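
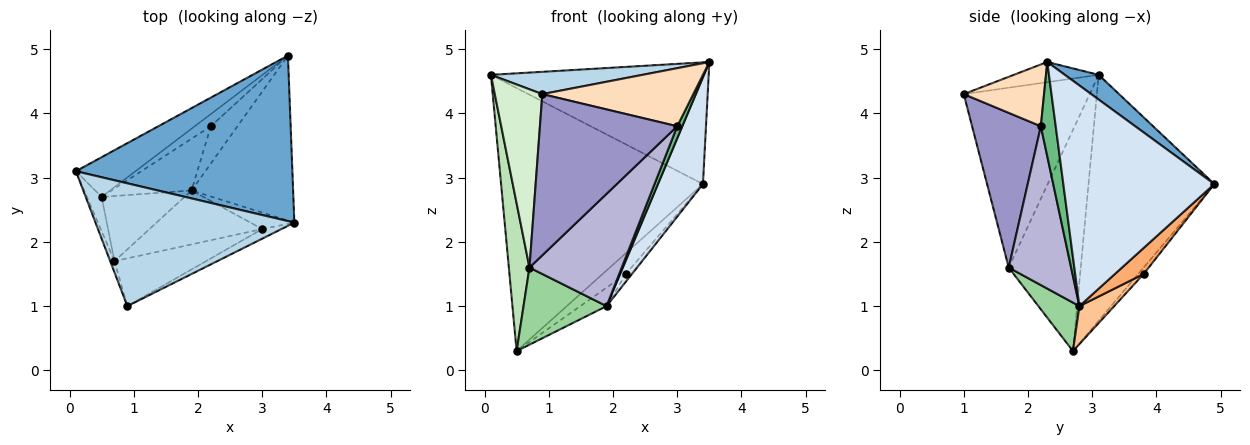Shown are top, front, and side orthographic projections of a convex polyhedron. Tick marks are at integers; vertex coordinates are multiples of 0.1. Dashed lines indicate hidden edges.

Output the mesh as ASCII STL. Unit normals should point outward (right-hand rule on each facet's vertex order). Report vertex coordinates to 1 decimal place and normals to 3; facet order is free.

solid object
 facet normal 0.092 0.590 0.802
  outer loop
   vertex 3.4 4.9 2.9
   vertex 0.1 3.1 4.6
   vertex 3.5 2.3 4.8
  endloop
 endfacet
 facet normal -0.525 0.842 -0.127
  outer loop
   vertex 0.5 2.7 0.3
   vertex 0.1 3.1 4.6
   vertex 3.4 4.9 2.9
  endloop
 endfacet
 facet normal -0.099 -0.178 0.979
  outer loop
   vertex 0.9 1.0 4.3
   vertex 3.5 2.3 4.8
   vertex 0.1 3.1 4.6
  endloop
 endfacet
 facet normal 0.877 -0.261 -0.404
  outer loop
   vertex 1.9 2.8 1.0
   vertex 3.4 4.9 2.9
   vertex 3.5 2.3 4.8
  endloop
 endfacet
 facet normal -0.198 0.846 -0.495
  outer loop
   vertex 2.2 3.8 1.5
   vertex 0.5 2.7 0.3
   vertex 3.4 4.9 2.9
  endloop
 endfacet
 facet normal 0.691 0.146 -0.708
  outer loop
   vertex 2.2 3.8 1.5
   vertex 3.4 4.9 2.9
   vertex 1.9 2.8 1.0
  endloop
 endfacet
 facet normal 0.408 0.307 -0.860
  outer loop
   vertex 2.2 3.8 1.5
   vertex 1.9 2.8 1.0
   vertex 0.5 2.7 0.3
  endloop
 endfacet
 facet normal 0.465 -0.874 -0.145
  outer loop
   vertex 3.0 2.2 3.8
   vertex 3.5 2.3 4.8
   vertex 0.9 1.0 4.3
  endloop
 endfacet
 facet normal 0.866 -0.295 -0.403
  outer loop
   vertex 3.0 2.2 3.8
   vertex 1.9 2.8 1.0
   vertex 3.5 2.3 4.8
  endloop
 endfacet
 facet normal 0.353 -0.715 -0.604
  outer loop
   vertex 0.7 1.7 1.6
   vertex 0.5 2.7 0.3
   vertex 1.9 2.8 1.0
  endloop
 endfacet
 facet normal -0.959 -0.275 -0.064
  outer loop
   vertex 0.7 1.7 1.6
   vertex 0.1 3.1 4.6
   vertex 0.5 2.7 0.3
  endloop
 endfacet
 facet normal -0.935 -0.353 -0.022
  outer loop
   vertex 0.7 1.7 1.6
   vertex 0.9 1.0 4.3
   vertex 0.1 3.1 4.6
  endloop
 endfacet
 facet normal 0.433 -0.864 -0.256
  outer loop
   vertex 0.7 1.7 1.6
   vertex 3.0 2.2 3.8
   vertex 0.9 1.0 4.3
  endloop
 endfacet
 facet normal 0.521 -0.770 -0.369
  outer loop
   vertex 0.7 1.7 1.6
   vertex 1.9 2.8 1.0
   vertex 3.0 2.2 3.8
  endloop
 endfacet
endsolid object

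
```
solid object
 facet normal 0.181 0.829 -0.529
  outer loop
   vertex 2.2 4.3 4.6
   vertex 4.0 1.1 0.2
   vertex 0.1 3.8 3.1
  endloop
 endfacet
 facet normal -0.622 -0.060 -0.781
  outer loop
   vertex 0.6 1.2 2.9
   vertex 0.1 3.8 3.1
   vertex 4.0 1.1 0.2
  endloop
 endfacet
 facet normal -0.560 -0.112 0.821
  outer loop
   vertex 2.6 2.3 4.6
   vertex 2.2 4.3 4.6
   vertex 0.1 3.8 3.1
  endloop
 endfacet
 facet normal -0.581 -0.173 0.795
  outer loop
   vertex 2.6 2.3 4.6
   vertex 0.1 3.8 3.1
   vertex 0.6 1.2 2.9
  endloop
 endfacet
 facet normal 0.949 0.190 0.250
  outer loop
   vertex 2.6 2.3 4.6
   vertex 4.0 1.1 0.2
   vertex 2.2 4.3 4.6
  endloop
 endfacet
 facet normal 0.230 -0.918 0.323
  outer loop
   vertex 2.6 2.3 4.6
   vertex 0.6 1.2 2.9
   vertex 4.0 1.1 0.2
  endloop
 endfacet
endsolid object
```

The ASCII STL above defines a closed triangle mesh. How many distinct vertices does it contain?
5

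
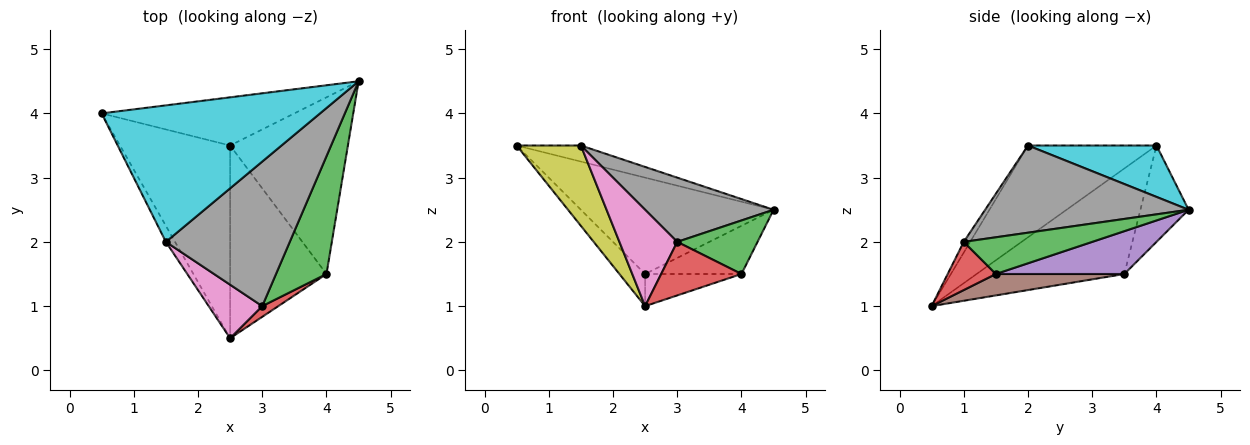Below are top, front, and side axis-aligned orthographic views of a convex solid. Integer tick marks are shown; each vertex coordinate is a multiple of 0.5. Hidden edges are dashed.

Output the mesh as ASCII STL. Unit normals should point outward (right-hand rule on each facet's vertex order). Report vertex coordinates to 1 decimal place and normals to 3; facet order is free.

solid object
 facet normal -0.218 0.873 -0.436
  outer loop
   vertex 2.5 3.5 1.5
   vertex 0.5 4.0 3.5
   vertex 4.5 4.5 2.5
  endloop
 endfacet
 facet normal -0.687 0.119 -0.717
  outer loop
   vertex 2.5 3.5 1.5
   vertex 2.5 0.5 1.0
   vertex 0.5 4.0 3.5
  endloop
 endfacet
 facet normal 0.552 -0.345 0.759
  outer loop
   vertex 4.0 1.5 1.5
   vertex 4.5 4.5 2.5
   vertex 3.0 1.0 2.0
  endloop
 endfacet
 facet normal 0.507 -0.845 0.169
  outer loop
   vertex 4.0 1.5 1.5
   vertex 3.0 1.0 2.0
   vertex 2.5 0.5 1.0
  endloop
 endfacet
 facet normal 0.331 0.248 -0.910
  outer loop
   vertex 4.0 1.5 1.5
   vertex 2.5 3.5 1.5
   vertex 4.5 4.5 2.5
  endloop
 endfacet
 facet normal 0.214 0.161 -0.964
  outer loop
   vertex 4.0 1.5 1.5
   vertex 2.5 0.5 1.0
   vertex 2.5 3.5 1.5
  endloop
 endfacet
 facet normal -0.097 -0.870 0.483
  outer loop
   vertex 1.5 2.0 3.5
   vertex 2.5 0.5 1.0
   vertex 3.0 1.0 2.0
  endloop
 endfacet
 facet normal 0.541 -0.342 0.769
  outer loop
   vertex 1.5 2.0 3.5
   vertex 3.0 1.0 2.0
   vertex 4.5 4.5 2.5
  endloop
 endfacet
 facet normal -0.891 -0.445 -0.089
  outer loop
   vertex 1.5 2.0 3.5
   vertex 0.5 4.0 3.5
   vertex 2.5 0.5 1.0
  endloop
 endfacet
 facet normal 0.228 0.114 0.967
  outer loop
   vertex 1.5 2.0 3.5
   vertex 4.5 4.5 2.5
   vertex 0.5 4.0 3.5
  endloop
 endfacet
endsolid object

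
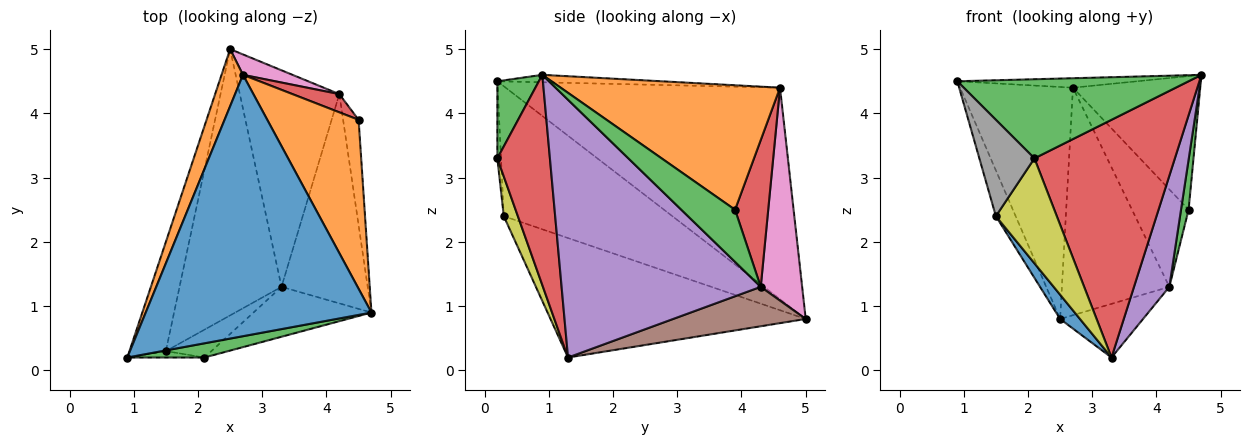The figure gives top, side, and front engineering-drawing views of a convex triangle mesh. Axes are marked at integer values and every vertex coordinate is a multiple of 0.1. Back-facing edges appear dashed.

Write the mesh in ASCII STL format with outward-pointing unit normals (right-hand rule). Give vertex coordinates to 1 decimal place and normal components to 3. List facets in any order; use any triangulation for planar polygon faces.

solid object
 facet normal -0.033 0.036 0.999
  outer loop
   vertex 2.7 4.6 4.4
   vertex 0.9 0.2 4.5
   vertex 4.7 0.9 4.6
  endloop
 endfacet
 facet normal -0.921 0.379 0.093
  outer loop
   vertex 2.7 4.6 4.4
   vertex 2.5 5.0 0.8
   vertex 0.9 0.2 4.5
  endloop
 endfacet
 facet normal 0.174 -0.969 0.174
  outer loop
   vertex 2.1 0.2 3.3
   vertex 4.7 0.9 4.6
   vertex 0.9 0.2 4.5
  endloop
 endfacet
 facet normal 0.344 -0.919 -0.193
  outer loop
   vertex 2.1 0.2 3.3
   vertex 3.3 1.3 0.2
   vertex 4.7 0.9 4.6
  endloop
 endfacet
 facet normal 0.935 -0.166 -0.313
  outer loop
   vertex 4.2 4.3 1.3
   vertex 4.7 0.9 4.6
   vertex 3.3 1.3 0.2
  endloop
 endfacet
 facet normal 0.359 0.225 -0.906
  outer loop
   vertex 4.2 4.3 1.3
   vertex 3.3 1.3 0.2
   vertex 2.5 5.0 0.8
  endloop
 endfacet
 facet normal 0.358 0.930 0.083
  outer loop
   vertex 4.2 4.3 1.3
   vertex 2.5 5.0 0.8
   vertex 2.7 4.6 4.4
  endloop
 endfacet
 facet normal -0.066 -0.996 -0.066
  outer loop
   vertex 1.5 0.3 2.4
   vertex 2.1 0.2 3.3
   vertex 0.9 0.2 4.5
  endloop
 endfacet
 facet normal 0.218 -0.943 -0.250
  outer loop
   vertex 1.5 0.3 2.4
   vertex 3.3 1.3 0.2
   vertex 2.1 0.2 3.3
  endloop
 endfacet
 facet normal -0.957 0.112 -0.268
  outer loop
   vertex 1.5 0.3 2.4
   vertex 0.9 0.2 4.5
   vertex 2.5 5.0 0.8
  endloop
 endfacet
 facet normal -0.759 -0.059 -0.648
  outer loop
   vertex 1.5 0.3 2.4
   vertex 2.5 5.0 0.8
   vertex 3.3 1.3 0.2
  endloop
 endfacet
 facet normal 0.730 0.424 0.536
  outer loop
   vertex 4.5 3.9 2.5
   vertex 2.7 4.6 4.4
   vertex 4.7 0.9 4.6
  endloop
 endfacet
 facet normal 0.950 -0.134 -0.282
  outer loop
   vertex 4.5 3.9 2.5
   vertex 4.7 0.9 4.6
   vertex 4.2 4.3 1.3
  endloop
 endfacet
 facet normal 0.499 0.852 0.159
  outer loop
   vertex 4.5 3.9 2.5
   vertex 4.2 4.3 1.3
   vertex 2.7 4.6 4.4
  endloop
 endfacet
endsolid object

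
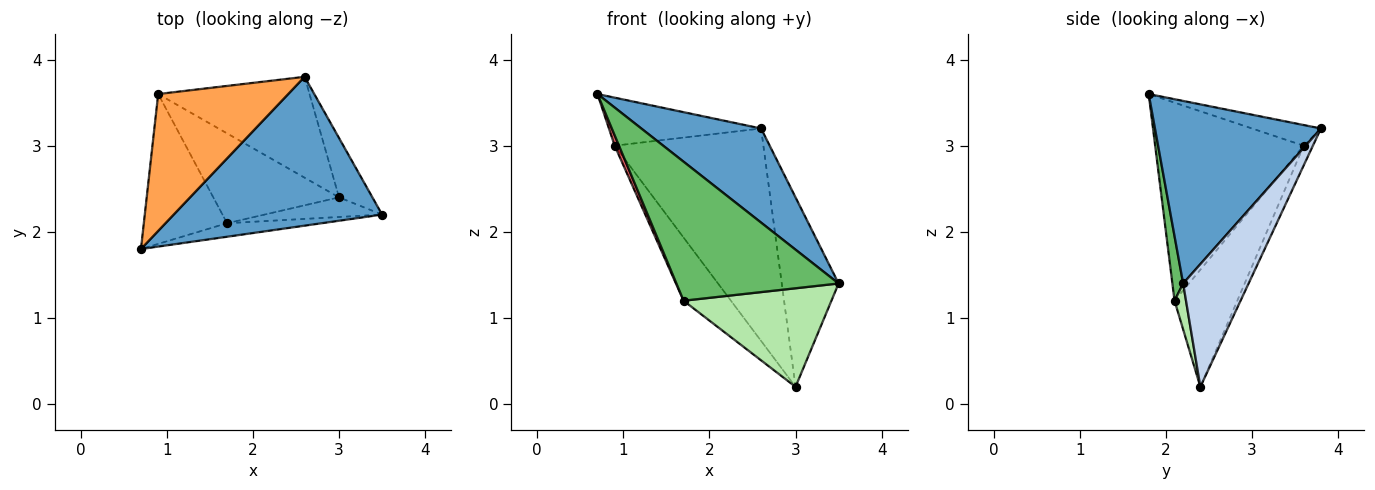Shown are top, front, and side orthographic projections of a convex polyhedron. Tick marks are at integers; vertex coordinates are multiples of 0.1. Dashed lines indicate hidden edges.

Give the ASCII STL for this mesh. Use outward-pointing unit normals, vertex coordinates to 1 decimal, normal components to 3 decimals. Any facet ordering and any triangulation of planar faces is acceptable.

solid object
 facet normal 0.595 -0.429 0.679
  outer loop
   vertex 2.6 3.8 3.2
   vertex 0.7 1.8 3.6
   vertex 3.5 2.2 1.4
  endloop
 endfacet
 facet normal 0.740 0.642 -0.201
  outer loop
   vertex 3.0 2.4 0.2
   vertex 2.6 3.8 3.2
   vertex 3.5 2.2 1.4
  endloop
 endfacet
 facet normal -0.148 0.328 0.933
  outer loop
   vertex 0.9 3.6 3.0
   vertex 0.7 1.8 3.6
   vertex 2.6 3.8 3.2
  endloop
 endfacet
 facet normal -0.056 0.902 -0.428
  outer loop
   vertex 0.9 3.6 3.0
   vertex 2.6 3.8 3.2
   vertex 3.0 2.4 0.2
  endloop
 endfacet
 facet normal 0.066 -0.993 -0.097
  outer loop
   vertex 1.7 2.1 1.2
   vertex 3.5 2.2 1.4
   vertex 0.7 1.8 3.6
  endloop
 endfacet
 facet normal 0.076 -0.978 -0.195
  outer loop
   vertex 1.7 2.1 1.2
   vertex 3.0 2.4 0.2
   vertex 3.5 2.2 1.4
  endloop
 endfacet
 facet normal -0.922 -0.027 -0.387
  outer loop
   vertex 1.7 2.1 1.2
   vertex 0.7 1.8 3.6
   vertex 0.9 3.6 3.0
  endloop
 endfacet
 facet normal -0.606 0.458 -0.651
  outer loop
   vertex 1.7 2.1 1.2
   vertex 0.9 3.6 3.0
   vertex 3.0 2.4 0.2
  endloop
 endfacet
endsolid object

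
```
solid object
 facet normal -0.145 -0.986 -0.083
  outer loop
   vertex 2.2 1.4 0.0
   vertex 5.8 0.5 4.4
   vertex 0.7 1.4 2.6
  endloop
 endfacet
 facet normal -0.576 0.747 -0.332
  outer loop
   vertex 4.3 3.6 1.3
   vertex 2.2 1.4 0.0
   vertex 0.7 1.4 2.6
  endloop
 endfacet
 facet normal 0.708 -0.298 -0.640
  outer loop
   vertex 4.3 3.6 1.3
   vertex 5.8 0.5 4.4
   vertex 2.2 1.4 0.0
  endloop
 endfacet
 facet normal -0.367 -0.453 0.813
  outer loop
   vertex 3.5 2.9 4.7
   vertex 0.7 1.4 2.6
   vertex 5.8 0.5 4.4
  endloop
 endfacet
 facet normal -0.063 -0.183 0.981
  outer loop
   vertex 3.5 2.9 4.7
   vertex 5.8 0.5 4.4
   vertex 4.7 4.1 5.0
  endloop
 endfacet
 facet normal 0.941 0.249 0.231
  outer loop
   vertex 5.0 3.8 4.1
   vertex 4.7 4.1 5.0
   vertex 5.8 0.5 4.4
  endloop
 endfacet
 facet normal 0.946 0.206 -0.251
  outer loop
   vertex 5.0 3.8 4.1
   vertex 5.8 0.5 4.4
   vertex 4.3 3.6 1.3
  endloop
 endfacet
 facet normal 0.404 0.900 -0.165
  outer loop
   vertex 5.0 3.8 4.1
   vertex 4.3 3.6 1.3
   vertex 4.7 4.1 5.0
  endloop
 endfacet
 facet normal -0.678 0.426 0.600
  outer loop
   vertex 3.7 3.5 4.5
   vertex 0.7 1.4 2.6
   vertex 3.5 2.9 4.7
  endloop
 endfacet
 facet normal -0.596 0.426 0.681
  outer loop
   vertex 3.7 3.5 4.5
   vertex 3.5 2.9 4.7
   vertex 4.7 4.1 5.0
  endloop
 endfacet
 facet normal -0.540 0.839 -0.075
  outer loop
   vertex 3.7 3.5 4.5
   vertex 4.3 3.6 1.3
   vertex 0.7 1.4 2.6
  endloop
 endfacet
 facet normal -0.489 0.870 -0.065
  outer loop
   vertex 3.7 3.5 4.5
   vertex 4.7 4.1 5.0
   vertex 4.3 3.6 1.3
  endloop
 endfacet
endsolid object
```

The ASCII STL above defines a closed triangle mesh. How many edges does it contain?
18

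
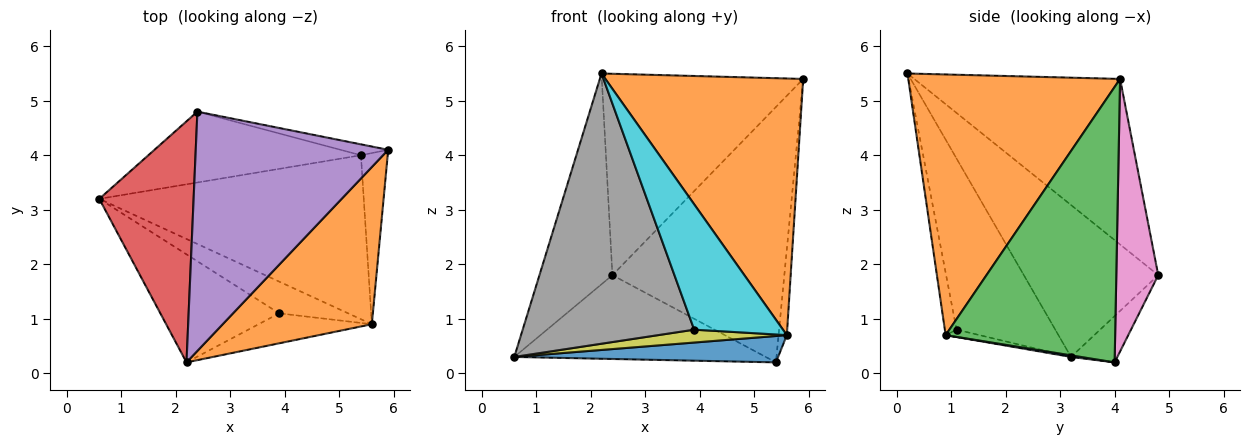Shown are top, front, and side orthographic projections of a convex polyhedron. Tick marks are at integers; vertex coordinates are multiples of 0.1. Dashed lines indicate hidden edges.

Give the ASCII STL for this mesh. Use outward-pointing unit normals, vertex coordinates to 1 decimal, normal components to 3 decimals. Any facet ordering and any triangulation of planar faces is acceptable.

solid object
 facet normal 0.006 -0.159 -0.987
  outer loop
   vertex 5.6 0.9 0.7
   vertex 0.6 3.2 0.3
   vertex 5.4 4.0 0.2
  endloop
 endfacet
 facet normal 0.674 -0.630 0.386
  outer loop
   vertex 5.6 0.9 0.7
   vertex 5.9 4.1 5.4
   vertex 2.2 0.2 5.5
  endloop
 endfacet
 facet normal 0.994 0.049 -0.097
  outer loop
   vertex 5.6 0.9 0.7
   vertex 5.4 4.0 0.2
   vertex 5.9 4.1 5.4
  endloop
 endfacet
 facet normal -0.771 0.419 0.479
  outer loop
   vertex 2.4 4.8 1.8
   vertex 0.6 3.2 0.3
   vertex 2.2 0.2 5.5
  endloop
 endfacet
 facet normal -0.550 0.538 0.639
  outer loop
   vertex 2.4 4.8 1.8
   vertex 2.2 0.2 5.5
   vertex 5.9 4.1 5.4
  endloop
 endfacet
 facet normal -0.139 0.756 -0.639
  outer loop
   vertex 2.4 4.8 1.8
   vertex 5.4 4.0 0.2
   vertex 0.6 3.2 0.3
  endloop
 endfacet
 facet normal 0.237 0.971 -0.041
  outer loop
   vertex 2.4 4.8 1.8
   vertex 5.9 4.1 5.4
   vertex 5.4 4.0 0.2
  endloop
 endfacet
 facet normal -0.471 -0.819 -0.327
  outer loop
   vertex 3.9 1.1 0.8
   vertex 2.2 0.2 5.5
   vertex 0.6 3.2 0.3
  endloop
 endfacet
 facet normal -0.098 -0.374 -0.922
  outer loop
   vertex 3.9 1.1 0.8
   vertex 0.6 3.2 0.3
   vertex 5.6 0.9 0.7
  endloop
 endfacet
 facet normal -0.127 -0.965 -0.231
  outer loop
   vertex 3.9 1.1 0.8
   vertex 5.6 0.9 0.7
   vertex 2.2 0.2 5.5
  endloop
 endfacet
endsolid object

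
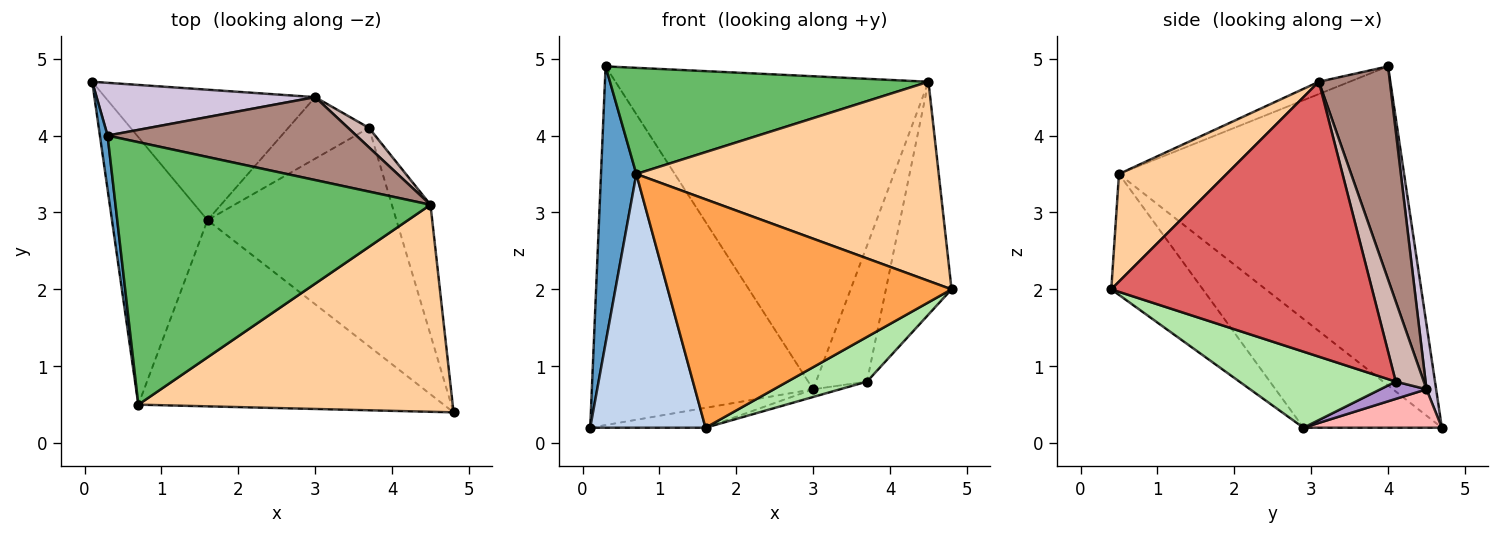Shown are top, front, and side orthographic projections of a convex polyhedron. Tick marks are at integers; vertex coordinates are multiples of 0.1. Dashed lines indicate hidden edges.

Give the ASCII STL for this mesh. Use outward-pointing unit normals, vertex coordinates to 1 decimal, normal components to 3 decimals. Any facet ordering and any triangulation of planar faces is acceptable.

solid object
 facet normal -0.992 -0.123 0.024
  outer loop
   vertex 0.7 0.5 3.5
   vertex 0.3 4.0 4.9
   vertex 0.1 4.7 0.2
  endloop
 endfacet
 facet normal -0.637 -0.531 -0.560
  outer loop
   vertex 0.7 0.5 3.5
   vertex 0.1 4.7 0.2
   vertex 1.6 2.9 0.2
  endloop
 endfacet
 facet normal -0.243 -0.752 -0.613
  outer loop
   vertex 0.7 0.5 3.5
   vertex 1.6 2.9 0.2
   vertex 4.8 0.4 2.0
  endloop
 endfacet
 facet normal 0.240 -0.673 0.700
  outer loop
   vertex 0.7 0.5 3.5
   vertex 4.8 0.4 2.0
   vertex 4.5 3.1 4.7
  endloop
 endfacet
 facet normal -0.036 -0.375 0.926
  outer loop
   vertex 0.7 0.5 3.5
   vertex 4.5 3.1 4.7
   vertex 0.3 4.0 4.9
  endloop
 endfacet
 facet normal 0.367 -0.186 -0.911
  outer loop
   vertex 3.7 4.1 0.8
   vertex 4.8 0.4 2.0
   vertex 1.6 2.9 0.2
  endloop
 endfacet
 facet normal 0.961 0.242 -0.135
  outer loop
   vertex 3.7 4.1 0.8
   vertex 4.5 3.1 4.7
   vertex 4.8 0.4 2.0
  endloop
 endfacet
 facet normal 0.178 0.148 -0.973
  outer loop
   vertex 3.0 4.5 0.7
   vertex 1.6 2.9 0.2
   vertex 0.1 4.7 0.2
  endloop
 endfacet
 facet normal 0.208 0.121 -0.971
  outer loop
   vertex 3.0 4.5 0.7
   vertex 3.7 4.1 0.8
   vertex 1.6 2.9 0.2
  endloop
 endfacet
 facet normal 0.043 0.988 0.145
  outer loop
   vertex 3.0 4.5 0.7
   vertex 0.1 4.7 0.2
   vertex 0.3 4.0 4.9
  endloop
 endfacet
 facet normal 0.214 0.944 0.250
  outer loop
   vertex 3.0 4.5 0.7
   vertex 0.3 4.0 4.9
   vertex 4.5 3.1 4.7
  endloop
 endfacet
 facet normal 0.479 0.869 0.125
  outer loop
   vertex 3.0 4.5 0.7
   vertex 4.5 3.1 4.7
   vertex 3.7 4.1 0.8
  endloop
 endfacet
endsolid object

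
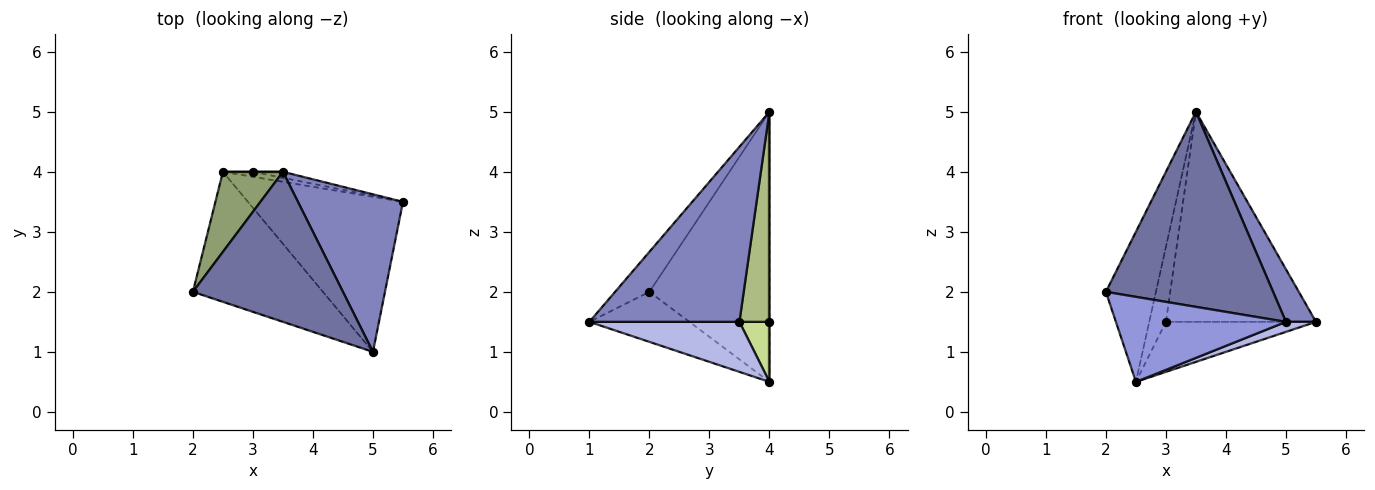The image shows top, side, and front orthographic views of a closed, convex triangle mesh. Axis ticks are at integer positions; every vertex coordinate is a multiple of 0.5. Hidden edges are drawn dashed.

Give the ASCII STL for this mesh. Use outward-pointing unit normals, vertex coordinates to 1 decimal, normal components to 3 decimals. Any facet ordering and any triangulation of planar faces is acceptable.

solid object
 facet normal -0.160 -0.782 0.602
  outer loop
   vertex 3.5 4.0 5.0
   vertex 2.0 2.0 2.0
   vertex 5.0 1.0 1.5
  endloop
 endfacet
 facet normal 0.845 -0.169 0.507
  outer loop
   vertex 3.5 4.0 5.0
   vertex 5.0 1.0 1.5
   vertex 5.5 3.5 1.5
  endloop
 endfacet
 facet normal -0.306 -0.521 -0.797
  outer loop
   vertex 2.5 4.0 0.5
   vertex 5.0 1.0 1.5
   vertex 2.0 2.0 2.0
  endloop
 endfacet
 facet normal 0.306 -0.061 -0.950
  outer loop
   vertex 2.5 4.0 0.5
   vertex 5.5 3.5 1.5
   vertex 5.0 1.0 1.5
  endloop
 endfacet
 facet normal -0.904 0.377 0.201
  outer loop
   vertex 2.5 4.0 0.5
   vertex 2.0 2.0 2.0
   vertex 3.5 4.0 5.0
  endloop
 endfacet
 facet normal 0.196 0.980 -0.028
  outer loop
   vertex 3.0 4.0 1.5
   vertex 3.5 4.0 5.0
   vertex 5.5 3.5 1.5
  endloop
 endfacet
 facet normal 0.195 0.976 -0.098
  outer loop
   vertex 3.0 4.0 1.5
   vertex 5.5 3.5 1.5
   vertex 2.5 4.0 0.5
  endloop
 endfacet
 facet normal 0.000 1.000 0.000
  outer loop
   vertex 3.0 4.0 1.5
   vertex 2.5 4.0 0.5
   vertex 3.5 4.0 5.0
  endloop
 endfacet
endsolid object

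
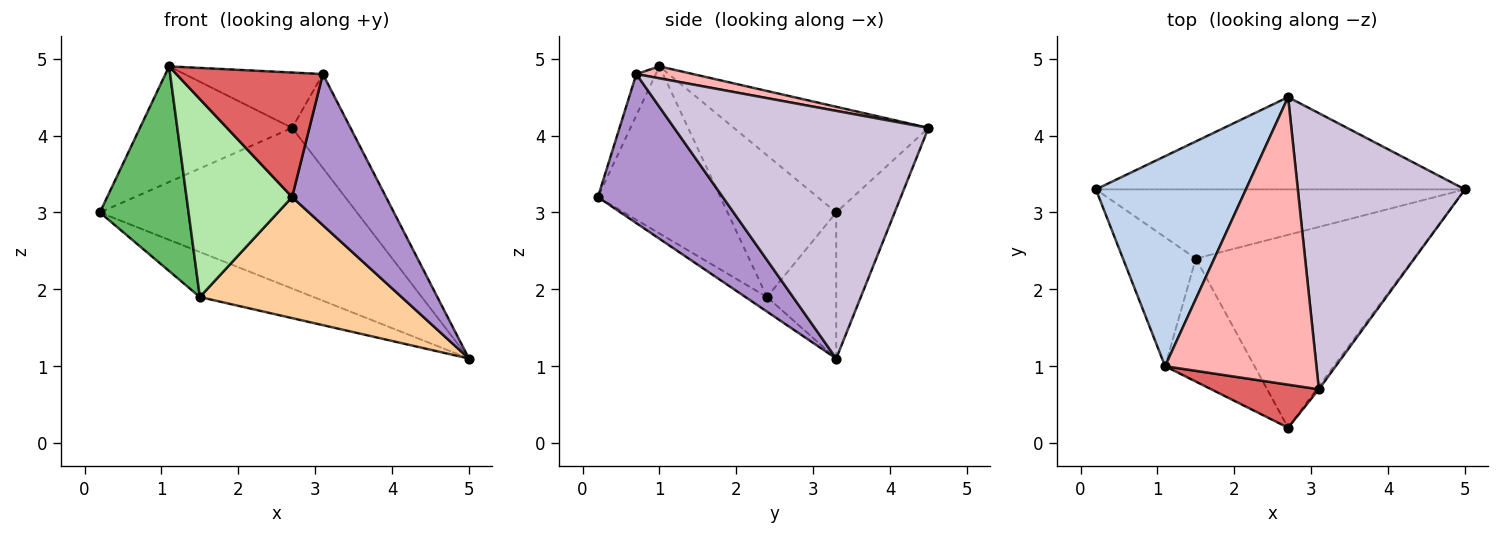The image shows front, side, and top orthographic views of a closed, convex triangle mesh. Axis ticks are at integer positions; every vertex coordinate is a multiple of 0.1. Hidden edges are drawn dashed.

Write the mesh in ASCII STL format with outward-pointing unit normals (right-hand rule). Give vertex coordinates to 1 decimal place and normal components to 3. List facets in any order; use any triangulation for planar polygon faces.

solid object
 facet normal -0.193 0.851 -0.489
  outer loop
   vertex 2.7 4.5 4.1
   vertex 5.0 3.3 1.1
   vertex 0.2 3.3 3.0
  endloop
 endfacet
 facet normal -0.525 0.410 0.746
  outer loop
   vertex 1.1 1.0 4.9
   vertex 2.7 4.5 4.1
   vertex 0.2 3.3 3.0
  endloop
 endfacet
 facet normal -0.315 0.518 -0.796
  outer loop
   vertex 1.5 2.4 1.9
   vertex 0.2 3.3 3.0
   vertex 5.0 3.3 1.1
  endloop
 endfacet
 facet normal -0.057 -0.531 -0.846
  outer loop
   vertex 1.5 2.4 1.9
   vertex 5.0 3.3 1.1
   vertex 2.7 0.2 3.2
  endloop
 endfacet
 facet normal -0.720 -0.587 -0.370
  outer loop
   vertex 1.5 2.4 1.9
   vertex 1.1 1.0 4.9
   vertex 0.2 3.3 3.0
  endloop
 endfacet
 facet normal -0.702 -0.605 -0.376
  outer loop
   vertex 1.5 2.4 1.9
   vertex 2.7 0.2 3.2
   vertex 1.1 1.0 4.9
  endloop
 endfacet
 facet normal -0.124 -0.938 0.324
  outer loop
   vertex 3.1 0.7 4.8
   vertex 1.1 1.0 4.9
   vertex 2.7 0.2 3.2
  endloop
 endfacet
 facet normal 0.077 0.188 0.979
  outer loop
   vertex 3.1 0.7 4.8
   vertex 2.7 4.5 4.1
   vertex 1.1 1.0 4.9
  endloop
 endfacet
 facet normal 0.799 -0.601 -0.012
  outer loop
   vertex 3.1 0.7 4.8
   vertex 2.7 0.2 3.2
   vertex 5.0 3.3 1.1
  endloop
 endfacet
 facet normal 0.814 0.187 0.550
  outer loop
   vertex 3.1 0.7 4.8
   vertex 5.0 3.3 1.1
   vertex 2.7 4.5 4.1
  endloop
 endfacet
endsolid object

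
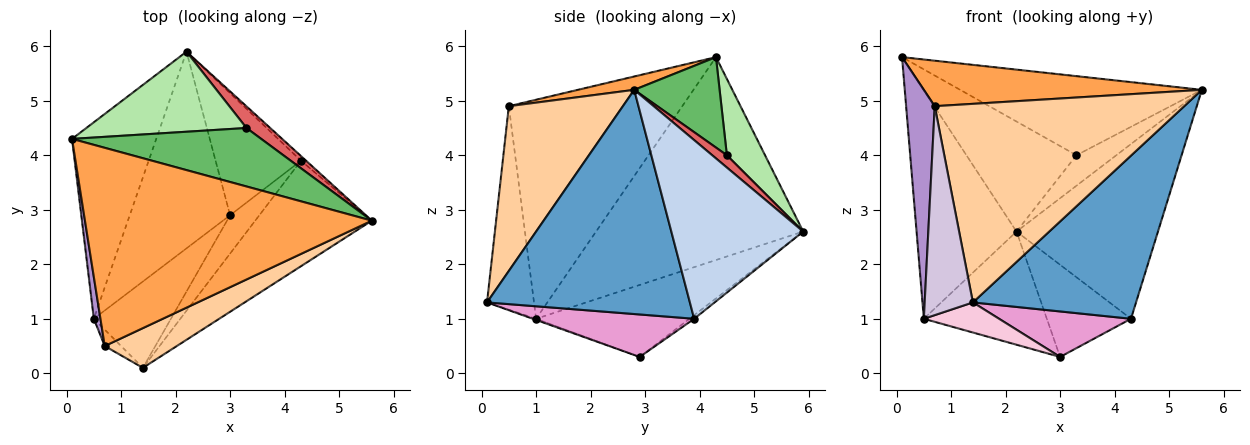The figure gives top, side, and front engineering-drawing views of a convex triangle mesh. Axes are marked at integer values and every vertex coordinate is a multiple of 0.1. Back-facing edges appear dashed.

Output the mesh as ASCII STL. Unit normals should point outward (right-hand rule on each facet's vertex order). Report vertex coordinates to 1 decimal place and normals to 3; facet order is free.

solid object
 facet normal 0.722 -0.581 -0.376
  outer loop
   vertex 4.3 3.9 1.0
   vertex 5.6 2.8 5.2
   vertex 1.4 0.1 1.3
  endloop
 endfacet
 facet normal 0.682 0.731 -0.019
  outer loop
   vertex 4.3 3.9 1.0
   vertex 2.2 5.9 2.6
   vertex 5.6 2.8 5.2
  endloop
 endfacet
 facet normal 0.045 -0.223 0.974
  outer loop
   vertex 0.7 0.5 4.9
   vertex 5.6 2.8 5.2
   vertex 0.1 4.3 5.8
  endloop
 endfacet
 facet normal 0.409 -0.895 0.179
  outer loop
   vertex 0.7 0.5 4.9
   vertex 1.4 0.1 1.3
   vertex 5.6 2.8 5.2
  endloop
 endfacet
 facet normal 0.273 0.773 0.572
  outer loop
   vertex 3.3 4.5 4.0
   vertex 0.1 4.3 5.8
   vertex 5.6 2.8 5.2
  endloop
 endfacet
 facet normal 0.270 0.779 0.566
  outer loop
   vertex 3.3 4.5 4.0
   vertex 2.2 5.9 2.6
   vertex 0.1 4.3 5.8
  endloop
 endfacet
 facet normal 0.288 0.781 0.555
  outer loop
   vertex 3.3 4.5 4.0
   vertex 5.6 2.8 5.2
   vertex 2.2 5.9 2.6
  endloop
 endfacet
 facet normal -0.844 0.407 -0.350
  outer loop
   vertex 0.5 1.0 1.0
   vertex 0.1 4.3 5.8
   vertex 2.2 5.9 2.6
  endloop
 endfacet
 facet normal -0.986 -0.163 0.030
  outer loop
   vertex 0.5 1.0 1.0
   vertex 0.7 0.5 4.9
   vertex 0.1 4.3 5.8
  endloop
 endfacet
 facet normal -0.697 -0.715 -0.056
  outer loop
   vertex 0.5 1.0 1.0
   vertex 1.4 0.1 1.3
   vertex 0.7 0.5 4.9
  endloop
 endfacet
 facet normal -0.034 0.602 -0.797
  outer loop
   vertex 3.0 2.9 0.3
   vertex 2.2 5.9 2.6
   vertex 4.3 3.9 1.0
  endloop
 endfacet
 facet normal -0.528 0.424 -0.736
  outer loop
   vertex 3.0 2.9 0.3
   vertex 0.5 1.0 1.0
   vertex 2.2 5.9 2.6
  endloop
 endfacet
 facet normal 0.683 -0.558 -0.471
  outer loop
   vertex 3.0 2.9 0.3
   vertex 4.3 3.9 1.0
   vertex 1.4 0.1 1.3
  endloop
 endfacet
 facet normal -0.014 -0.329 -0.944
  outer loop
   vertex 3.0 2.9 0.3
   vertex 1.4 0.1 1.3
   vertex 0.5 1.0 1.0
  endloop
 endfacet
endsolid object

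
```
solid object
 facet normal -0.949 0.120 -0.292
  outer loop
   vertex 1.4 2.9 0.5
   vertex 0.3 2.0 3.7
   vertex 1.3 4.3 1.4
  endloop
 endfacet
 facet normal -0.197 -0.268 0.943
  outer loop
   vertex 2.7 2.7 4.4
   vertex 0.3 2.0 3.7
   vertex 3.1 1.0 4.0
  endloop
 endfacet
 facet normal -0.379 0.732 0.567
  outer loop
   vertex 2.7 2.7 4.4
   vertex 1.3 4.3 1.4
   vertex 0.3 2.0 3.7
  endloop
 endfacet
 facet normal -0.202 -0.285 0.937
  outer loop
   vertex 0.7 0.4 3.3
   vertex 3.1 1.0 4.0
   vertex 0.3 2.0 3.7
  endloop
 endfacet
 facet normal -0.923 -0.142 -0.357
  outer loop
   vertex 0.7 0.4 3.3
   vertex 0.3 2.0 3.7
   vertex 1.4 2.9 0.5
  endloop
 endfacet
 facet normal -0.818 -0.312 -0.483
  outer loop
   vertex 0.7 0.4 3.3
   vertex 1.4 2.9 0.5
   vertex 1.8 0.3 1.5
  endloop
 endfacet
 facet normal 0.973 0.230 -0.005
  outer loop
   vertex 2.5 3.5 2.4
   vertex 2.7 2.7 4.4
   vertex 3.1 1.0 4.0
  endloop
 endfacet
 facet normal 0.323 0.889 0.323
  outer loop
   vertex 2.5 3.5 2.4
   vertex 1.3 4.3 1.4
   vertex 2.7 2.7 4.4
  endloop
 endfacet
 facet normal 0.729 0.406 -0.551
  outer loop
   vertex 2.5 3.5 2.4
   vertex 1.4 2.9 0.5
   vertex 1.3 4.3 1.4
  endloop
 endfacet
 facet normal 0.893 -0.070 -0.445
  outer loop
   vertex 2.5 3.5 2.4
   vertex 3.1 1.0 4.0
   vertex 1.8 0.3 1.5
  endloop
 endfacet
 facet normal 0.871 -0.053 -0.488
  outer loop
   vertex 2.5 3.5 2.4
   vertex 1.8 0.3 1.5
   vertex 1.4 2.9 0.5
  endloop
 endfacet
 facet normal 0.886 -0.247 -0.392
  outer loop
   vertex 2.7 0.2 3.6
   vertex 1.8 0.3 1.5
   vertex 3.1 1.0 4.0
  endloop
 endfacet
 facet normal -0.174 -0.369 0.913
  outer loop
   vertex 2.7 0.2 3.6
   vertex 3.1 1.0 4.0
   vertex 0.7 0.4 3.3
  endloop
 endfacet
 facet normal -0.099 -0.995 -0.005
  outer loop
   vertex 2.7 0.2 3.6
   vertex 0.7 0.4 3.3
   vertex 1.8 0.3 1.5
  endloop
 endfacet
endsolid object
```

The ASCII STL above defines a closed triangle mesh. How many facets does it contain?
14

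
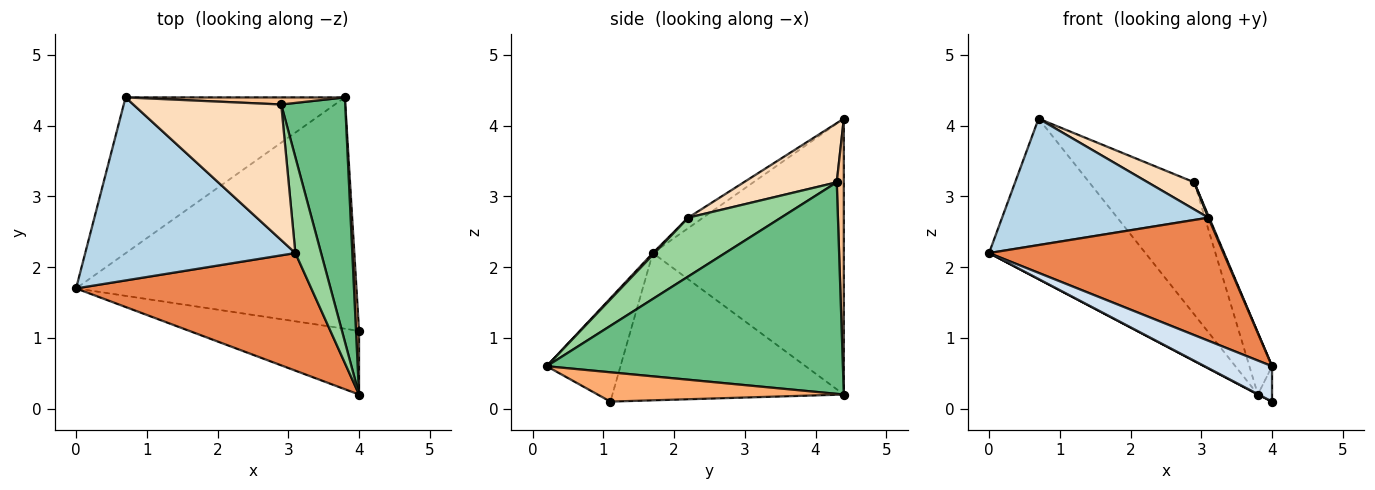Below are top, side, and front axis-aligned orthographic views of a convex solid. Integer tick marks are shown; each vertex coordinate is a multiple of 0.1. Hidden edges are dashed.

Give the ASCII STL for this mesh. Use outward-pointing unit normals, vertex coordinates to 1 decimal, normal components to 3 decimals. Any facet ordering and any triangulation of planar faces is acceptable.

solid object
 facet normal -0.465 -0.001 -0.885
  outer loop
   vertex 3.8 4.4 0.2
   vertex 4.0 1.1 0.1
   vertex 0.0 1.7 2.2
  endloop
 endfacet
 facet normal -0.659 0.540 -0.524
  outer loop
   vertex 0.7 4.4 4.1
   vertex 3.8 4.4 0.2
   vertex 0.0 1.7 2.2
  endloop
 endfacet
 facet normal -0.041 -0.568 0.822
  outer loop
   vertex 3.1 2.2 2.7
   vertex 0.7 4.4 4.1
   vertex 0.0 1.7 2.2
  endloop
 endfacet
 facet normal -0.470 -0.429 -0.772
  outer loop
   vertex 4.0 0.2 0.6
   vertex 0.0 1.7 2.2
   vertex 4.0 1.1 0.1
  endloop
 endfacet
 facet normal 0.005 -0.723 0.691
  outer loop
   vertex 4.0 0.2 0.6
   vertex 3.1 2.2 2.7
   vertex 0.0 1.7 2.2
  endloop
 endfacet
 facet normal 0.993 0.057 0.103
  outer loop
   vertex 4.0 0.2 0.6
   vertex 4.0 1.1 0.1
   vertex 3.8 4.4 0.2
  endloop
 endfacet
 facet normal 0.067 0.996 0.053
  outer loop
   vertex 2.9 4.3 3.2
   vertex 3.8 4.4 0.2
   vertex 0.7 4.4 4.1
  endloop
 endfacet
 facet normal 0.365 -0.183 0.913
  outer loop
   vertex 2.9 4.3 3.2
   vertex 0.7 4.4 4.1
   vertex 3.1 2.2 2.7
  endloop
 endfacet
 facet normal 0.955 0.073 0.289
  outer loop
   vertex 2.9 4.3 3.2
   vertex 4.0 0.2 0.6
   vertex 3.8 4.4 0.2
  endloop
 endfacet
 facet normal 0.916 -0.008 0.400
  outer loop
   vertex 2.9 4.3 3.2
   vertex 3.1 2.2 2.7
   vertex 4.0 0.2 0.6
  endloop
 endfacet
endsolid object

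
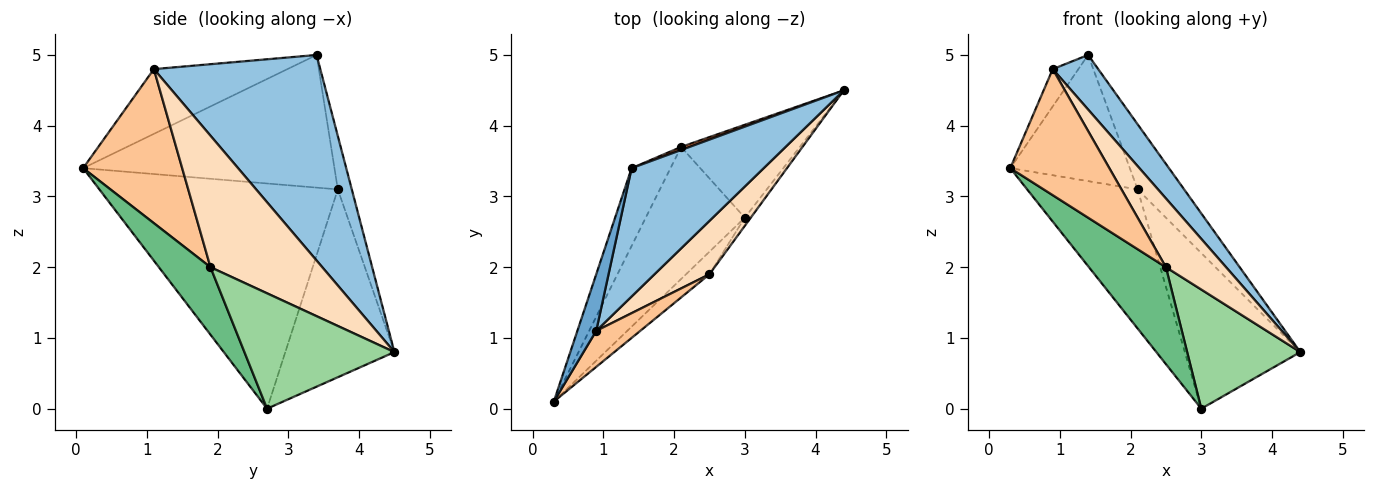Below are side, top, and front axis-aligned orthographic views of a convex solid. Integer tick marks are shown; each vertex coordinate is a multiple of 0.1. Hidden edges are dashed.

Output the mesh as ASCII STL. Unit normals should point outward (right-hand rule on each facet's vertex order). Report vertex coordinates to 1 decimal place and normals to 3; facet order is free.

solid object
 facet normal -0.944 0.181 0.275
  outer loop
   vertex 0.9 1.1 4.8
   vertex 1.4 3.4 5.0
   vertex 0.3 0.1 3.4
  endloop
 endfacet
 facet normal 0.820 -0.224 0.527
  outer loop
   vertex 0.9 1.1 4.8
   vertex 4.4 4.5 0.8
   vertex 1.4 3.4 5.0
  endloop
 endfacet
 facet normal -0.873 0.415 -0.256
  outer loop
   vertex 2.1 3.7 3.1
   vertex 0.3 0.1 3.4
   vertex 1.4 3.4 5.0
  endloop
 endfacet
 facet normal -0.843 0.390 -0.371
  outer loop
   vertex 2.1 3.7 3.1
   vertex 3.0 2.7 0.0
   vertex 0.3 0.1 3.4
  endloop
 endfacet
 facet normal -0.288 0.957 0.045
  outer loop
   vertex 2.1 3.7 3.1
   vertex 1.4 3.4 5.0
   vertex 4.4 4.5 0.8
  endloop
 endfacet
 facet normal -0.630 0.667 -0.398
  outer loop
   vertex 2.1 3.7 3.1
   vertex 4.4 4.5 0.8
   vertex 3.0 2.7 0.0
  endloop
 endfacet
 facet normal 0.693 -0.693 0.198
  outer loop
   vertex 2.5 1.9 2.0
   vertex 0.9 1.1 4.8
   vertex 0.3 0.1 3.4
  endloop
 endfacet
 facet normal 0.827 -0.445 0.345
  outer loop
   vertex 2.5 1.9 2.0
   vertex 4.4 4.5 0.8
   vertex 0.9 1.1 4.8
  endloop
 endfacet
 facet normal 0.547 -0.816 -0.190
  outer loop
   vertex 2.5 1.9 2.0
   vertex 0.3 0.1 3.4
   vertex 3.0 2.7 0.0
  endloop
 endfacet
 facet normal 0.798 -0.602 -0.041
  outer loop
   vertex 2.5 1.9 2.0
   vertex 3.0 2.7 0.0
   vertex 4.4 4.5 0.8
  endloop
 endfacet
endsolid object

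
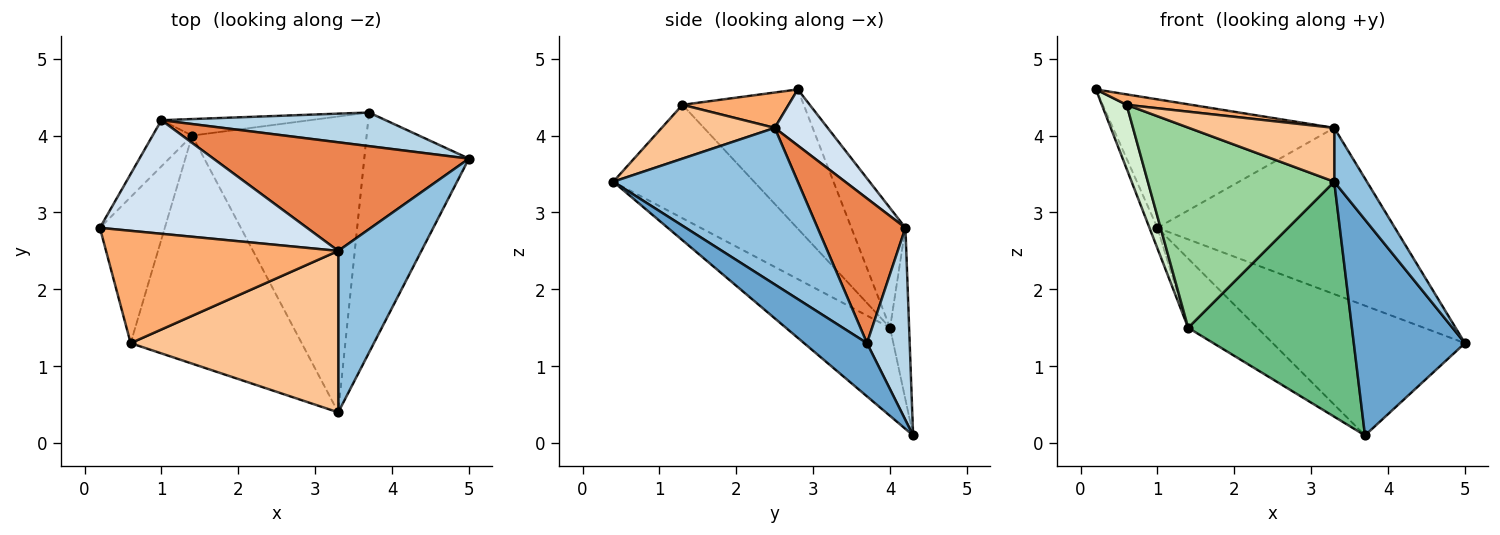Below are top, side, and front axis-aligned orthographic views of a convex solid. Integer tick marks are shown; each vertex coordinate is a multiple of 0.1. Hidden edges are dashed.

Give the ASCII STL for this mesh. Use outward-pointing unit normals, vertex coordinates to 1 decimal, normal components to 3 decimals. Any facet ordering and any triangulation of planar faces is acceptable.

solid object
 facet normal 0.354 -0.625 -0.696
  outer loop
   vertex 3.7 4.3 0.1
   vertex 5.0 3.7 1.3
   vertex 3.3 0.4 3.4
  endloop
 endfacet
 facet normal 0.873 -0.155 0.464
  outer loop
   vertex 3.3 2.5 4.1
   vertex 3.3 0.4 3.4
   vertex 5.0 3.7 1.3
  endloop
 endfacet
 facet normal 0.210 0.946 0.245
  outer loop
   vertex 1.0 4.2 2.8
   vertex 5.0 3.7 1.3
   vertex 3.7 4.3 0.1
  endloop
 endfacet
 facet normal 0.177 0.737 0.652
  outer loop
   vertex 1.0 4.2 2.8
   vertex 0.2 2.8 4.6
   vertex 3.3 2.5 4.1
  endloop
 endfacet
 facet normal 0.296 0.800 0.522
  outer loop
   vertex 1.0 4.2 2.8
   vertex 3.3 2.5 4.1
   vertex 5.0 3.7 1.3
  endloop
 endfacet
 facet normal 0.150 -0.091 0.984
  outer loop
   vertex 0.6 1.3 4.4
   vertex 3.3 2.5 4.1
   vertex 0.2 2.8 4.6
  endloop
 endfacet
 facet normal 0.239 -0.307 0.921
  outer loop
   vertex 0.6 1.3 4.4
   vertex 3.3 0.4 3.4
   vertex 3.3 2.5 4.1
  endloop
 endfacet
 facet normal -0.259 0.939 -0.224
  outer loop
   vertex 1.4 4.0 1.5
   vertex 1.0 4.2 2.8
   vertex 3.7 4.3 0.1
  endloop
 endfacet
 facet normal -0.368 -0.578 -0.728
  outer loop
   vertex 1.4 4.0 1.5
   vertex 3.7 4.3 0.1
   vertex 3.3 0.4 3.4
  endloop
 endfacet
 facet normal -0.446 -0.590 -0.673
  outer loop
   vertex 1.4 4.0 1.5
   vertex 3.3 0.4 3.4
   vertex 0.6 1.3 4.4
  endloop
 endfacet
 facet normal -0.940 0.138 -0.311
  outer loop
   vertex 1.4 4.0 1.5
   vertex 0.2 2.8 4.6
   vertex 1.0 4.2 2.8
  endloop
 endfacet
 facet normal -0.891 -0.182 -0.416
  outer loop
   vertex 1.4 4.0 1.5
   vertex 0.6 1.3 4.4
   vertex 0.2 2.8 4.6
  endloop
 endfacet
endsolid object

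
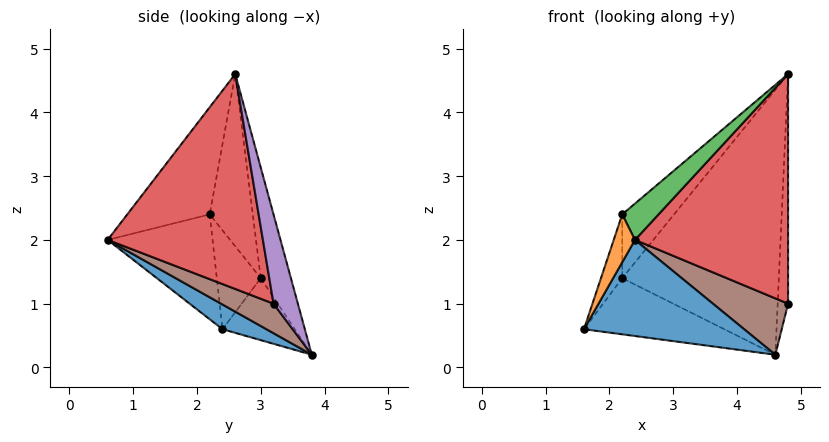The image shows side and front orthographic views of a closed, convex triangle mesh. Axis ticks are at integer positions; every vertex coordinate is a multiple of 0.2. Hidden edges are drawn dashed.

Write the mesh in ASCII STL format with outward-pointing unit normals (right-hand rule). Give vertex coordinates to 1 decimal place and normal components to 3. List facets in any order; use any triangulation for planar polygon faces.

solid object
 facet normal 0.154 -0.563 -0.812
  outer loop
   vertex 4.6 3.8 0.2
   vertex 2.4 0.6 2.0
   vertex 1.6 2.4 0.6
  endloop
 endfacet
 facet normal -0.938 -0.190 0.291
  outer loop
   vertex 2.2 2.2 2.4
   vertex 1.6 2.4 0.6
   vertex 2.4 0.6 2.0
  endloop
 endfacet
 facet normal -0.599 -0.264 0.756
  outer loop
   vertex 2.2 2.2 2.4
   vertex 2.4 0.6 2.0
   vertex 4.8 2.6 4.6
  endloop
 endfacet
 facet normal 0.707 -0.697 -0.116
  outer loop
   vertex 4.8 3.2 1.0
   vertex 4.8 2.6 4.6
   vertex 2.4 0.6 2.0
  endloop
 endfacet
 facet normal 0.917 0.393 0.066
  outer loop
   vertex 4.8 3.2 1.0
   vertex 4.6 3.8 0.2
   vertex 4.8 2.6 4.6
  endloop
 endfacet
 facet normal 0.456 -0.653 -0.604
  outer loop
   vertex 4.8 3.2 1.0
   vertex 2.4 0.6 2.0
   vertex 4.6 3.8 0.2
  endloop
 endfacet
 facet normal -0.182 0.946 0.266
  outer loop
   vertex 2.2 3.0 1.4
   vertex 4.8 2.6 4.6
   vertex 4.6 3.8 0.2
  endloop
 endfacet
 facet normal -0.544 0.655 0.524
  outer loop
   vertex 2.2 3.0 1.4
   vertex 2.2 2.2 2.4
   vertex 4.8 2.6 4.6
  endloop
 endfacet
 facet normal -0.436 0.846 -0.308
  outer loop
   vertex 2.2 3.0 1.4
   vertex 4.6 3.8 0.2
   vertex 1.6 2.4 0.6
  endloop
 endfacet
 facet normal -0.850 0.411 0.329
  outer loop
   vertex 2.2 3.0 1.4
   vertex 1.6 2.4 0.6
   vertex 2.2 2.2 2.4
  endloop
 endfacet
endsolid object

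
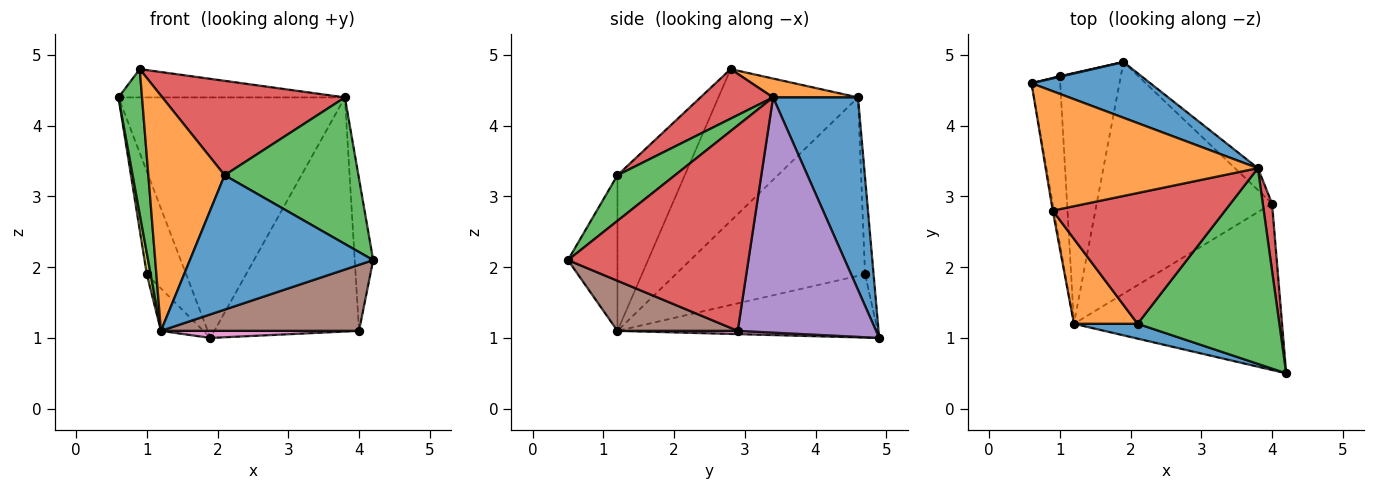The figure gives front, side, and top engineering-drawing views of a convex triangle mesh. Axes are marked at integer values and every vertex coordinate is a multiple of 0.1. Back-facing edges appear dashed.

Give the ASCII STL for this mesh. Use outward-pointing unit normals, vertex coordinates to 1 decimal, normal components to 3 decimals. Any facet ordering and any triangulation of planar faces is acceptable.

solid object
 facet normal 0.343 0.915 0.212
  outer loop
   vertex 3.8 3.4 4.4
   vertex 1.9 4.9 1.0
   vertex 0.6 4.6 4.4
  endloop
 endfacet
 facet normal 0.086 0.230 0.969
  outer loop
   vertex 3.8 3.4 4.4
   vertex 0.6 4.6 4.4
   vertex 0.9 2.8 4.8
  endloop
 endfacet
 facet normal -0.986 -0.166 -0.008
  outer loop
   vertex 1.2 1.2 1.1
   vertex 0.9 2.8 4.8
   vertex 0.6 4.6 4.4
  endloop
 endfacet
 facet normal 0.994 0.102 0.045
  outer loop
   vertex 4.0 2.9 1.1
   vertex 3.8 3.4 4.4
   vertex 4.2 0.5 2.1
  endloop
 endfacet
 facet normal 0.690 0.721 -0.067
  outer loop
   vertex 4.0 2.9 1.1
   vertex 1.9 4.9 1.0
   vertex 3.8 3.4 4.4
  endloop
 endfacet
 facet normal 0.218 -0.360 -0.907
  outer loop
   vertex 4.0 2.9 1.1
   vertex 4.2 0.5 2.1
   vertex 1.2 1.2 1.1
  endloop
 endfacet
 facet normal 0.019 -0.031 -0.999
  outer loop
   vertex 4.0 2.9 1.1
   vertex 1.2 1.2 1.1
   vertex 1.9 4.9 1.0
  endloop
 endfacet
 facet normal -0.212 0.977 0.005
  outer loop
   vertex 1.0 4.7 1.9
   vertex 0.6 4.6 4.4
   vertex 1.9 4.9 1.0
  endloop
 endfacet
 facet normal -0.987 -0.020 -0.159
  outer loop
   vertex 1.0 4.7 1.9
   vertex 1.2 1.2 1.1
   vertex 0.6 4.6 4.4
  endloop
 endfacet
 facet normal -0.715 0.117 -0.689
  outer loop
   vertex 1.0 4.7 1.9
   vertex 1.9 4.9 1.0
   vertex 1.2 1.2 1.1
  endloop
 endfacet
 facet normal -0.259 -0.960 0.106
  outer loop
   vertex 2.1 1.2 3.3
   vertex 1.2 1.2 1.1
   vertex 4.2 0.5 2.1
  endloop
 endfacet
 facet normal -0.639 -0.724 0.261
  outer loop
   vertex 2.1 1.2 3.3
   vertex 0.9 2.8 4.8
   vertex 1.2 1.2 1.1
  endloop
 endfacet
 facet normal 0.249 -0.580 0.775
  outer loop
   vertex 2.1 1.2 3.3
   vertex 4.2 0.5 2.1
   vertex 3.8 3.4 4.4
  endloop
 endfacet
 facet normal 0.227 -0.570 0.790
  outer loop
   vertex 2.1 1.2 3.3
   vertex 3.8 3.4 4.4
   vertex 0.9 2.8 4.8
  endloop
 endfacet
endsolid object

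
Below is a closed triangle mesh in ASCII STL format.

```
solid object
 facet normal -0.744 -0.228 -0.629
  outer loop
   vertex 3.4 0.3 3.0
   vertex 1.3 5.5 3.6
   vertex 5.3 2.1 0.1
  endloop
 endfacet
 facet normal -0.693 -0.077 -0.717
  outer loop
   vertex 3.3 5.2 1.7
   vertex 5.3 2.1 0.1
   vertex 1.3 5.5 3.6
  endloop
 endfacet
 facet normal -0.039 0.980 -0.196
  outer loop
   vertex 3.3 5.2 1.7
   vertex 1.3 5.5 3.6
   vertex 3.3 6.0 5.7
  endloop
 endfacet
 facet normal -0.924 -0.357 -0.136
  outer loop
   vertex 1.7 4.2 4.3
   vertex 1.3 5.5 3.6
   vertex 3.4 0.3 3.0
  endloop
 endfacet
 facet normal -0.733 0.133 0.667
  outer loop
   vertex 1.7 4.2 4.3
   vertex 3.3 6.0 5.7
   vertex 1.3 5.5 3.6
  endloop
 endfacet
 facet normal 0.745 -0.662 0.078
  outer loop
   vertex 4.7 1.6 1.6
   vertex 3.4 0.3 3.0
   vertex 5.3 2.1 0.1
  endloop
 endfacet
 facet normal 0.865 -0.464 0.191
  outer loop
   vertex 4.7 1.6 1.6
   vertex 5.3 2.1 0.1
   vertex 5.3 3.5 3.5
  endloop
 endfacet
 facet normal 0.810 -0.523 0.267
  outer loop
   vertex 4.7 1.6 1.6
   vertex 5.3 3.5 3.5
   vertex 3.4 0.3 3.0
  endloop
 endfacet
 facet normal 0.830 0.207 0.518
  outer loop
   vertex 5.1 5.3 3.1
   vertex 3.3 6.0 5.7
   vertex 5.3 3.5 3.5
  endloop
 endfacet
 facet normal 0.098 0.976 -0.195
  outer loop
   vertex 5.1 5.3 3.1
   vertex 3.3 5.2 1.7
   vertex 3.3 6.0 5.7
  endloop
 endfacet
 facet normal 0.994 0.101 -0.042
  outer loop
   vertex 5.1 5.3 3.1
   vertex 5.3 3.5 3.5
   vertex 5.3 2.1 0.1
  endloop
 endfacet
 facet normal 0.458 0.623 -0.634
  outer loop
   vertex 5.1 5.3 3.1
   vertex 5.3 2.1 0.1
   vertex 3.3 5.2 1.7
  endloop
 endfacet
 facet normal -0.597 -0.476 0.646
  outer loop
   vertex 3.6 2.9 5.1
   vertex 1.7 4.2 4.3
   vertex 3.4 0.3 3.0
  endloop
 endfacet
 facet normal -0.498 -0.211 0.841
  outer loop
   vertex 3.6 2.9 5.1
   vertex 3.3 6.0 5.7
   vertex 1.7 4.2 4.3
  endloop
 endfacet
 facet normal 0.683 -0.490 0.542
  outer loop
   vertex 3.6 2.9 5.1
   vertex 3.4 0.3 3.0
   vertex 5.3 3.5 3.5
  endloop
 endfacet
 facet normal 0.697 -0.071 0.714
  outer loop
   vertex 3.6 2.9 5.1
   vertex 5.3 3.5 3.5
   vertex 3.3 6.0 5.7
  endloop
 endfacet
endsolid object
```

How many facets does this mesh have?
16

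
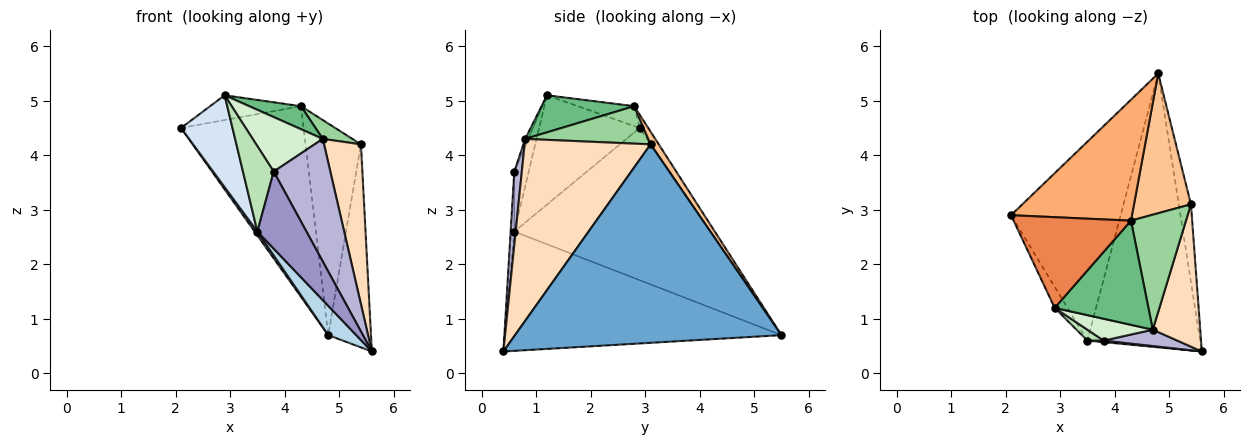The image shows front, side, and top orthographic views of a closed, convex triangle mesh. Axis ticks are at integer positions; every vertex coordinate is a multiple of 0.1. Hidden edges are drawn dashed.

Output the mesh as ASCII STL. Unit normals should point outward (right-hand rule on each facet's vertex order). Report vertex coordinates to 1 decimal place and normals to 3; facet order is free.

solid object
 facet normal 0.986 0.158 -0.061
  outer loop
   vertex 5.4 3.1 4.2
   vertex 5.6 0.4 0.4
   vertex 4.8 5.5 0.7
  endloop
 endfacet
 facet normal -0.811 -0.011 -0.584
  outer loop
   vertex 3.5 0.6 2.6
   vertex 2.1 2.9 4.5
   vertex 4.8 5.5 0.7
  endloop
 endfacet
 facet normal -0.725 -0.073 -0.685
  outer loop
   vertex 3.5 0.6 2.6
   vertex 4.8 5.5 0.7
   vertex 5.6 0.4 0.4
  endloop
 endfacet
 facet normal -0.885 -0.453 -0.104
  outer loop
   vertex 3.5 0.6 2.6
   vertex 2.9 1.2 5.1
   vertex 2.1 2.9 4.5
  endloop
 endfacet
 facet normal -0.161 0.260 0.952
  outer loop
   vertex 4.3 2.8 4.9
   vertex 2.1 2.9 4.5
   vertex 2.9 1.2 5.1
  endloop
 endfacet
 facet normal -0.059 0.843 0.535
  outer loop
   vertex 4.3 2.8 4.9
   vertex 4.8 5.5 0.7
   vertex 2.1 2.9 4.5
  endloop
 endfacet
 facet normal 0.122 0.828 0.547
  outer loop
   vertex 4.3 2.8 4.9
   vertex 5.4 3.1 4.2
   vertex 4.8 5.5 0.7
  endloop
 endfacet
 facet normal 0.931 -0.273 0.243
  outer loop
   vertex 4.7 0.8 4.3
   vertex 5.6 0.4 0.4
   vertex 5.4 3.1 4.2
  endloop
 endfacet
 facet normal 0.360 -0.201 0.911
  outer loop
   vertex 4.7 0.8 4.3
   vertex 4.3 2.8 4.9
   vertex 2.9 1.2 5.1
  endloop
 endfacet
 facet normal 0.558 -0.134 0.819
  outer loop
   vertex 4.7 0.8 4.3
   vertex 5.4 3.1 4.2
   vertex 4.3 2.8 4.9
  endloop
 endfacet
 facet normal -0.421 -0.900 0.115
  outer loop
   vertex 3.8 0.6 3.7
   vertex 2.9 1.2 5.1
   vertex 3.5 0.6 2.6
  endloop
 endfacet
 facet normal -0.041 -0.928 0.371
  outer loop
   vertex 3.8 0.6 3.7
   vertex 4.7 0.8 4.3
   vertex 2.9 1.2 5.1
  endloop
 endfacet
 facet normal -0.074 -0.997 0.020
  outer loop
   vertex 3.8 0.6 3.7
   vertex 3.5 0.6 2.6
   vertex 5.6 0.4 0.4
  endloop
 endfacet
 facet normal 0.131 -0.983 0.131
  outer loop
   vertex 3.8 0.6 3.7
   vertex 5.6 0.4 0.4
   vertex 4.7 0.8 4.3
  endloop
 endfacet
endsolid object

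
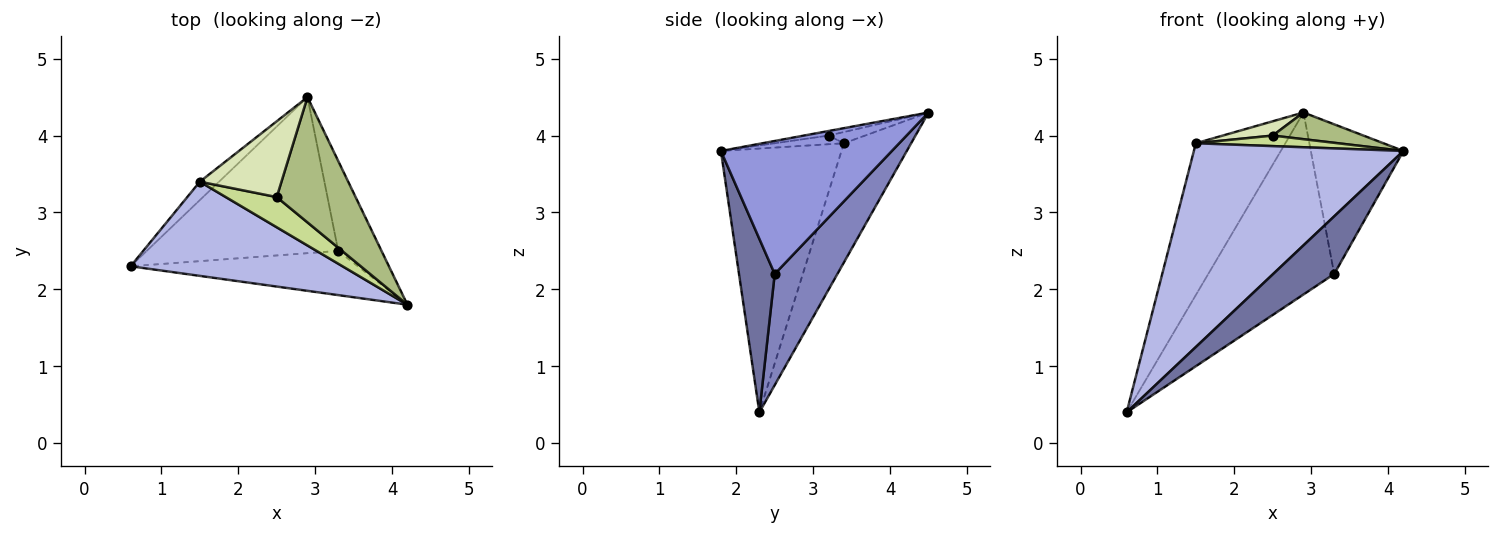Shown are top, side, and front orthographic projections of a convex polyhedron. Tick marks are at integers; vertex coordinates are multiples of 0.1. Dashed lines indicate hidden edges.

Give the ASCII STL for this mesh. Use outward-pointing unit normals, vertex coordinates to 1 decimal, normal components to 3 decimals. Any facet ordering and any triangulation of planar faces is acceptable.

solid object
 facet normal 0.421 -0.720 -0.552
  outer loop
   vertex 3.3 2.5 2.2
   vertex 4.2 1.8 3.8
   vertex 0.6 2.3 0.4
  endloop
 endfacet
 facet normal 0.353 0.710 -0.609
  outer loop
   vertex 3.3 2.5 2.2
   vertex 0.6 2.3 0.4
   vertex 2.9 4.5 4.3
  endloop
 endfacet
 facet normal 0.845 0.458 -0.275
  outer loop
   vertex 3.3 2.5 2.2
   vertex 2.9 4.5 4.3
   vertex 4.2 1.8 3.8
  endloop
 endfacet
 facet normal -0.463 -0.805 0.372
  outer loop
   vertex 1.5 3.4 3.9
   vertex 0.6 2.3 0.4
   vertex 4.2 1.8 3.8
  endloop
 endfacet
 facet normal -0.598 0.796 -0.096
  outer loop
   vertex 1.5 3.4 3.9
   vertex 2.9 4.5 4.3
   vertex 0.6 2.3 0.4
  endloop
 endfacet
 facet normal -0.056 -0.208 0.977
  outer loop
   vertex 2.5 3.2 4.0
   vertex 4.2 1.8 3.8
   vertex 2.9 4.5 4.3
  endloop
 endfacet
 facet normal -0.158 -0.325 0.932
  outer loop
   vertex 2.5 3.2 4.0
   vertex 1.5 3.4 3.9
   vertex 4.2 1.8 3.8
  endloop
 endfacet
 facet normal -0.134 -0.183 0.974
  outer loop
   vertex 2.5 3.2 4.0
   vertex 2.9 4.5 4.3
   vertex 1.5 3.4 3.9
  endloop
 endfacet
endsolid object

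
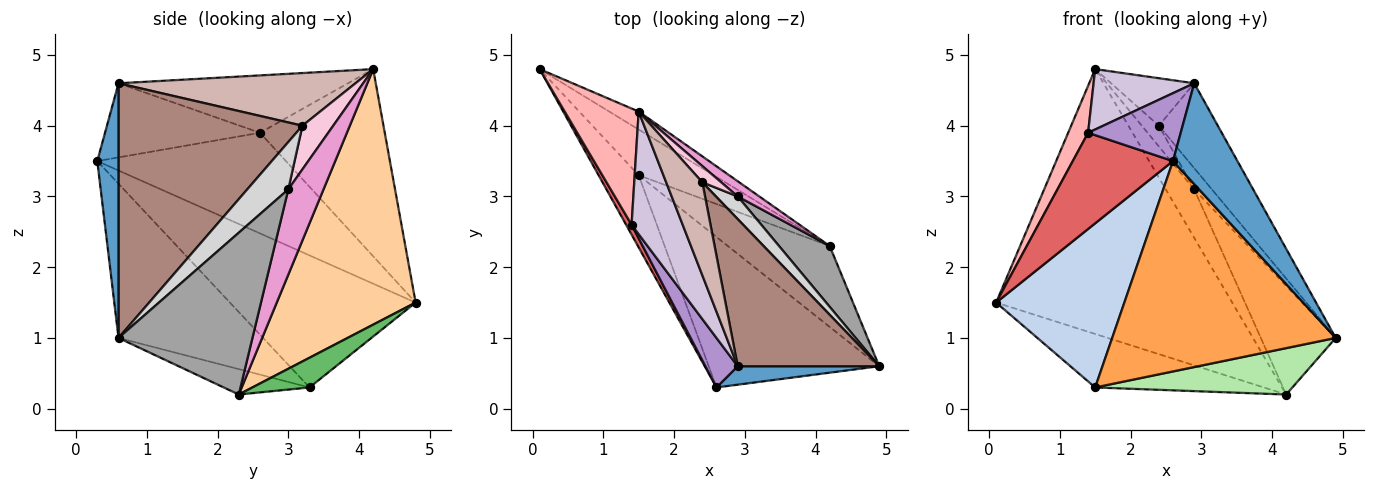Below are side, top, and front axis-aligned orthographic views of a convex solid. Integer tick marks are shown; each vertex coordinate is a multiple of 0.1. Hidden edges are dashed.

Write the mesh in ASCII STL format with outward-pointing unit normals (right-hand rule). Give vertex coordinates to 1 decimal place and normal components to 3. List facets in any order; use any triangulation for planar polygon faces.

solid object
 facet normal 0.308 -0.936 0.171
  outer loop
   vertex 2.9 0.6 4.6
   vertex 2.6 0.3 3.5
   vertex 4.9 0.6 1.0
  endloop
 endfacet
 facet normal -0.798 -0.551 -0.242
  outer loop
   vertex 1.5 3.3 0.3
   vertex 2.6 0.3 3.5
   vertex 0.1 4.8 1.5
  endloop
 endfacet
 facet normal -0.466 -0.720 -0.515
  outer loop
   vertex 1.5 3.3 0.3
   vertex 4.9 0.6 1.0
   vertex 2.6 0.3 3.5
  endloop
 endfacet
 facet normal 0.506 0.860 -0.058
  outer loop
   vertex 4.2 2.3 0.2
   vertex 0.1 4.8 1.5
   vertex 1.5 4.2 4.8
  endloop
 endfacet
 facet normal 0.249 0.736 -0.629
  outer loop
   vertex 4.2 2.3 0.2
   vertex 1.5 3.3 0.3
   vertex 0.1 4.8 1.5
  endloop
 endfacet
 facet normal -0.211 -0.486 -0.848
  outer loop
   vertex 4.2 2.3 0.2
   vertex 4.9 0.6 1.0
   vertex 1.5 3.3 0.3
  endloop
 endfacet
 facet normal -0.882 -0.469 0.048
  outer loop
   vertex 1.4 2.6 3.9
   vertex 0.1 4.8 1.5
   vertex 2.6 0.3 3.5
  endloop
 endfacet
 facet normal -0.920 -0.147 0.364
  outer loop
   vertex 1.4 2.6 3.9
   vertex 1.5 4.2 4.8
   vertex 0.1 4.8 1.5
  endloop
 endfacet
 facet normal -0.804 -0.480 0.350
  outer loop
   vertex 1.4 2.6 3.9
   vertex 2.6 0.3 3.5
   vertex 2.9 0.6 4.6
  endloop
 endfacet
 facet normal -0.710 -0.311 0.632
  outer loop
   vertex 1.4 2.6 3.9
   vertex 2.9 0.6 4.6
   vertex 1.5 4.2 4.8
  endloop
 endfacet
 facet normal 0.842 0.270 0.468
  outer loop
   vertex 2.4 3.2 4.0
   vertex 2.9 0.6 4.6
   vertex 4.9 0.6 1.0
  endloop
 endfacet
 facet normal 0.792 0.278 0.544
  outer loop
   vertex 2.4 3.2 4.0
   vertex 1.5 4.2 4.8
   vertex 2.9 0.6 4.6
  endloop
 endfacet
 facet normal 0.763 0.617 0.193
  outer loop
   vertex 2.9 3.0 3.1
   vertex 4.2 2.3 0.2
   vertex 1.5 4.2 4.8
  endloop
 endfacet
 facet normal 0.818 0.453 0.354
  outer loop
   vertex 2.9 3.0 3.1
   vertex 1.5 4.2 4.8
   vertex 2.4 3.2 4.0
  endloop
 endfacet
 facet normal 0.842 0.471 0.264
  outer loop
   vertex 2.9 3.0 3.1
   vertex 4.9 0.6 1.0
   vertex 4.2 2.3 0.2
  endloop
 endfacet
 facet normal 0.846 0.365 0.389
  outer loop
   vertex 2.9 3.0 3.1
   vertex 2.4 3.2 4.0
   vertex 4.9 0.6 1.0
  endloop
 endfacet
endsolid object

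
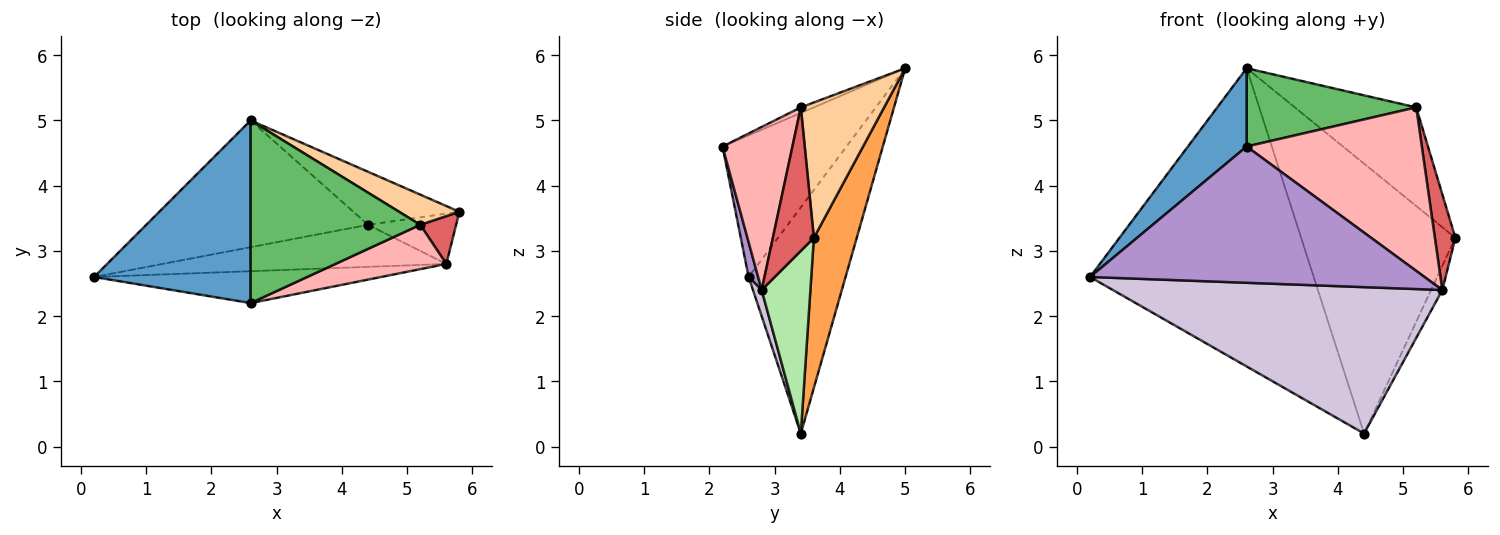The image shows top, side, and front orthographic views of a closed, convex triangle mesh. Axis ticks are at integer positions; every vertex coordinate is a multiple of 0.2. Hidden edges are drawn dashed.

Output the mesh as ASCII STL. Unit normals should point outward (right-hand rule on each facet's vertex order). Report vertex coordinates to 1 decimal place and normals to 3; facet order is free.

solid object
 facet normal -0.639 -0.303 0.707
  outer loop
   vertex 2.6 2.2 4.6
   vertex 2.6 5.0 5.8
   vertex 0.2 2.6 2.6
  endloop
 endfacet
 facet normal -0.370 0.855 -0.363
  outer loop
   vertex 4.4 3.4 0.2
   vertex 0.2 2.6 2.6
   vertex 2.6 5.0 5.8
  endloop
 endfacet
 facet normal 0.263 0.947 -0.186
  outer loop
   vertex 4.4 3.4 0.2
   vertex 2.6 5.0 5.8
   vertex 5.8 3.6 3.2
  endloop
 endfacet
 facet normal 0.548 0.800 0.245
  outer loop
   vertex 5.2 3.4 5.2
   vertex 5.8 3.6 3.2
   vertex 2.6 5.0 5.8
  endloop
 endfacet
 facet normal -0.030 -0.394 0.919
  outer loop
   vertex 5.2 3.4 5.2
   vertex 2.6 5.0 5.8
   vertex 2.6 2.2 4.6
  endloop
 endfacet
 facet normal 0.882 0.205 -0.425
  outer loop
   vertex 5.6 2.8 2.4
   vertex 4.4 3.4 0.2
   vertex 5.8 3.6 3.2
  endloop
 endfacet
 facet normal 0.873 -0.436 0.218
  outer loop
   vertex 5.6 2.8 2.4
   vertex 5.8 3.6 3.2
   vertex 5.2 3.4 5.2
  endloop
 endfacet
 facet normal 0.359 -0.901 0.244
  outer loop
   vertex 5.6 2.8 2.4
   vertex 5.2 3.4 5.2
   vertex 2.6 2.2 4.6
  endloop
 endfacet
 facet normal 0.028 -0.973 -0.228
  outer loop
   vertex 5.6 2.8 2.4
   vertex 2.6 2.2 4.6
   vertex 0.2 2.6 2.6
  endloop
 endfacet
 facet normal 0.025 -0.961 -0.276
  outer loop
   vertex 5.6 2.8 2.4
   vertex 0.2 2.6 2.6
   vertex 4.4 3.4 0.2
  endloop
 endfacet
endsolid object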